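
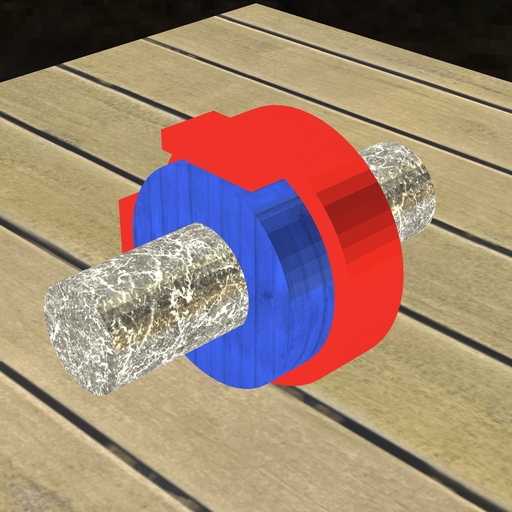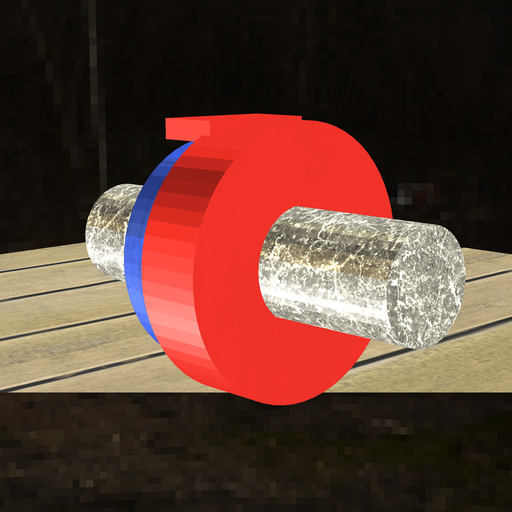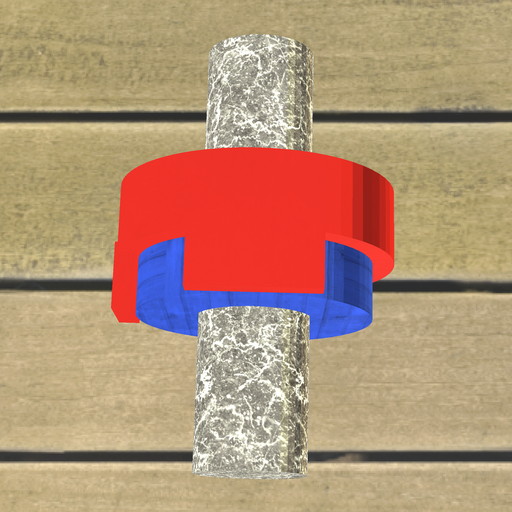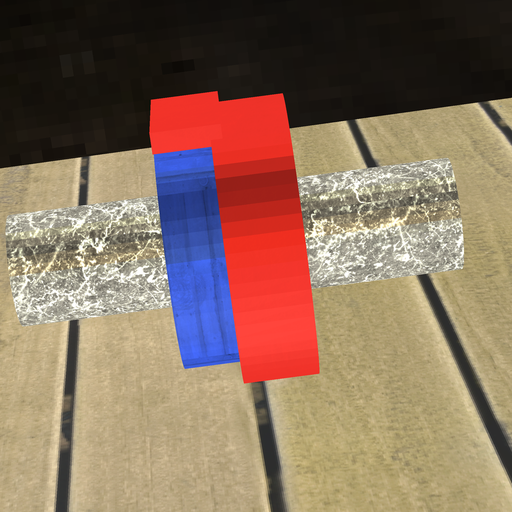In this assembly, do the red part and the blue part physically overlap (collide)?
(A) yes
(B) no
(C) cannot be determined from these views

(A) yes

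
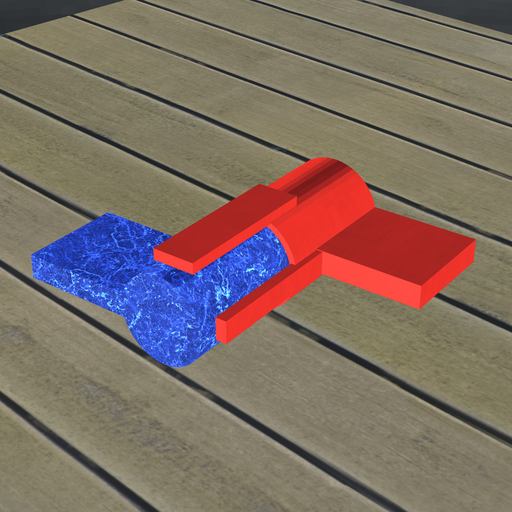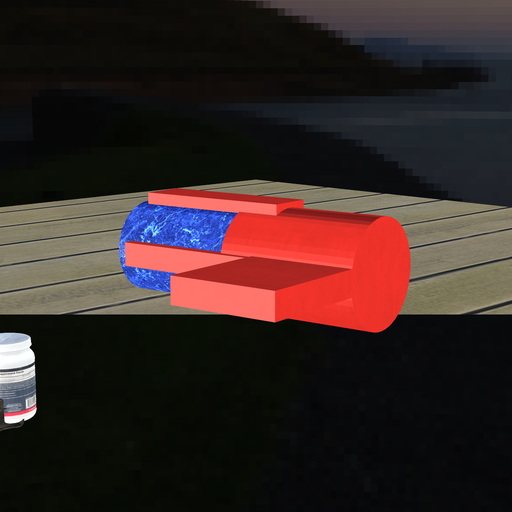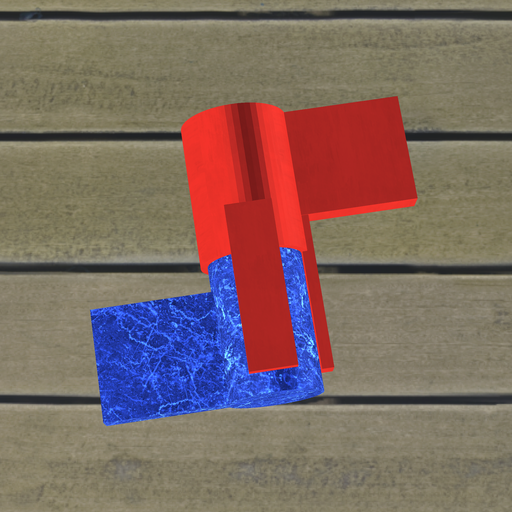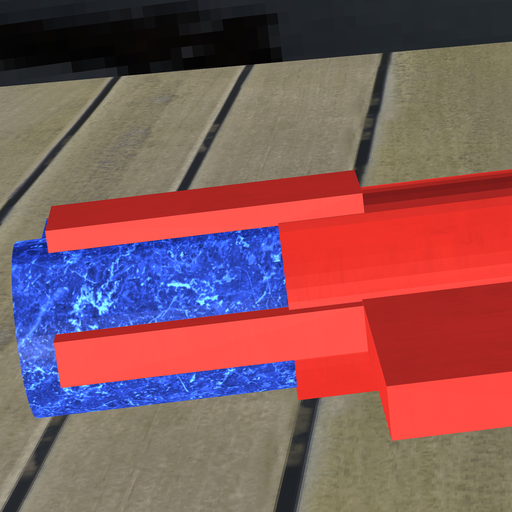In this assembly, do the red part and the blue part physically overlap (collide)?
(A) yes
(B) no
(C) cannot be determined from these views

(A) yes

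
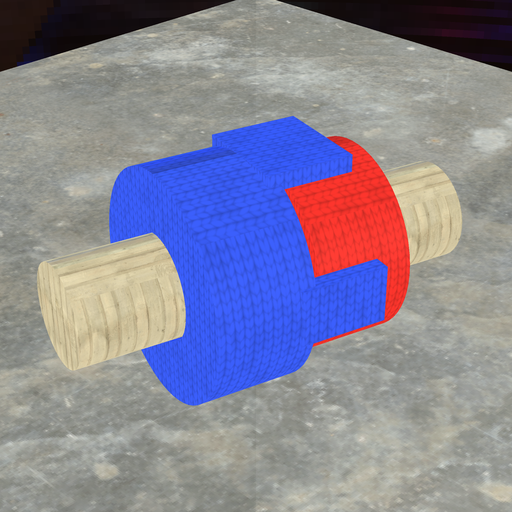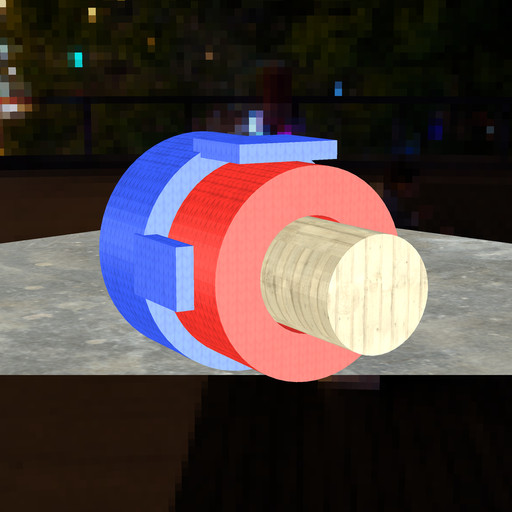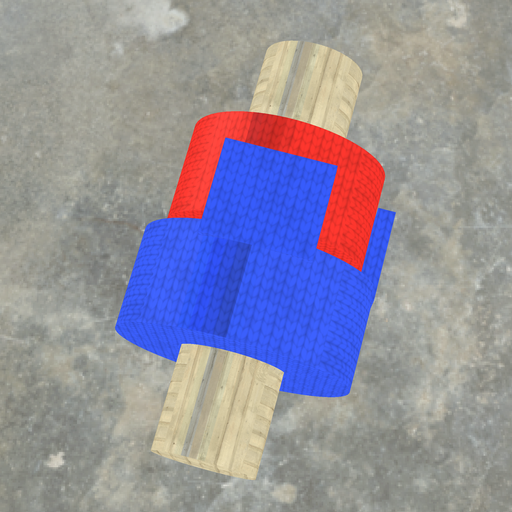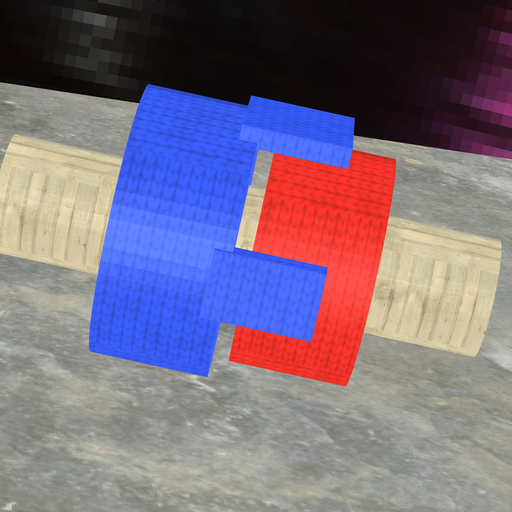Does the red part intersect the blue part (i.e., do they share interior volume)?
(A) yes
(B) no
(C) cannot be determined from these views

(B) no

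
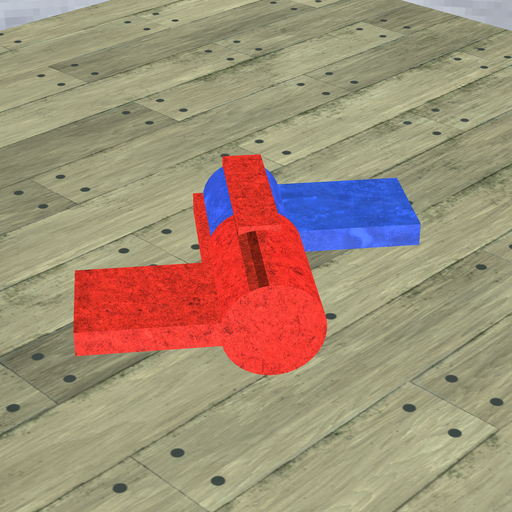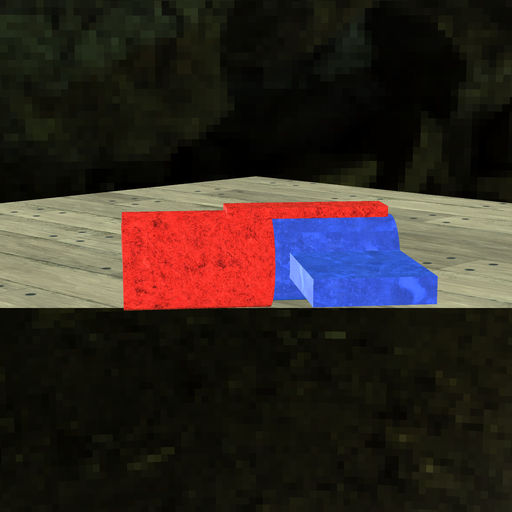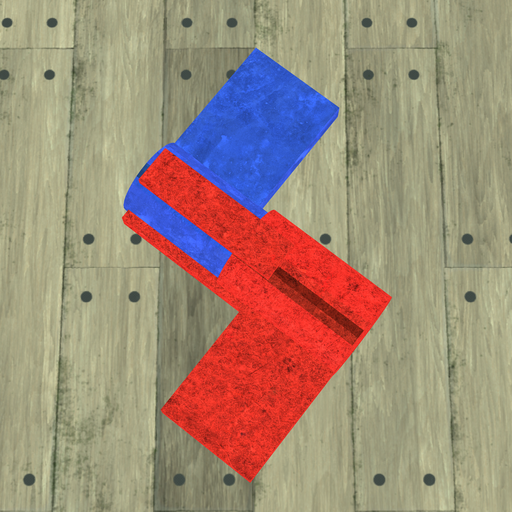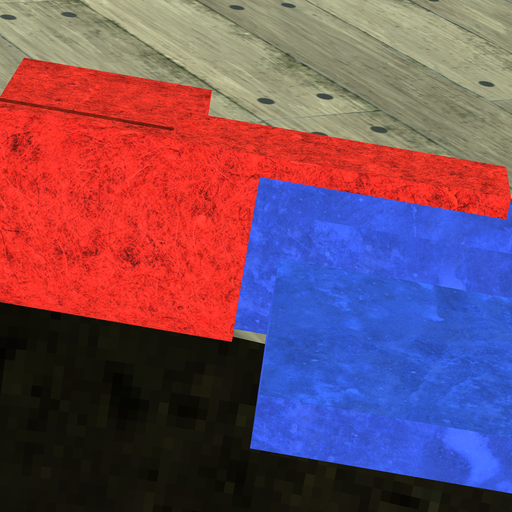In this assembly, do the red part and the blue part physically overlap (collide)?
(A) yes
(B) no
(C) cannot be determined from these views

(A) yes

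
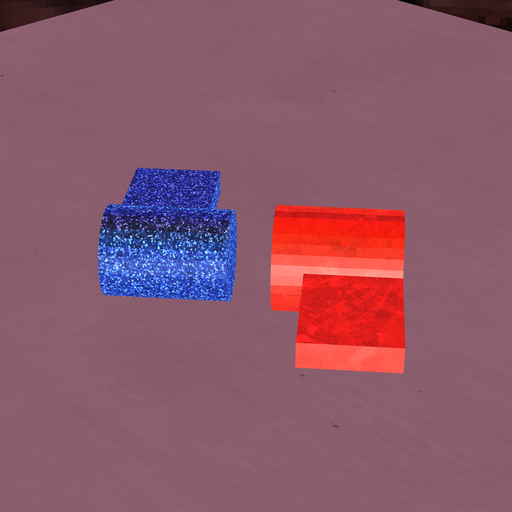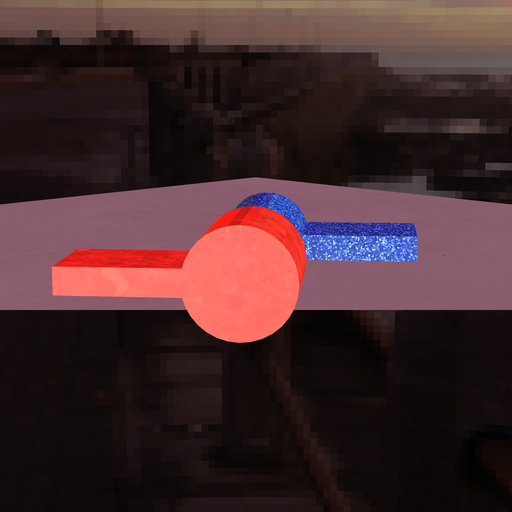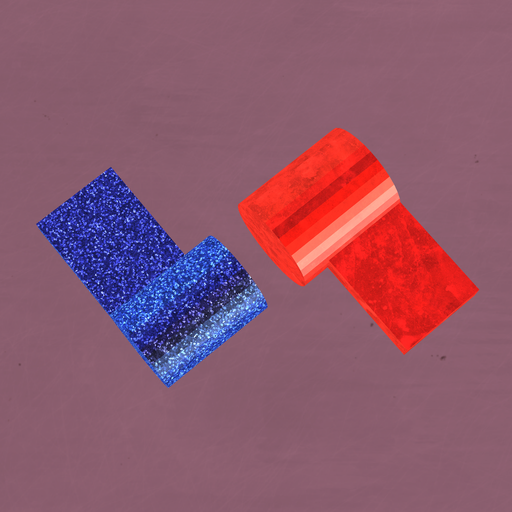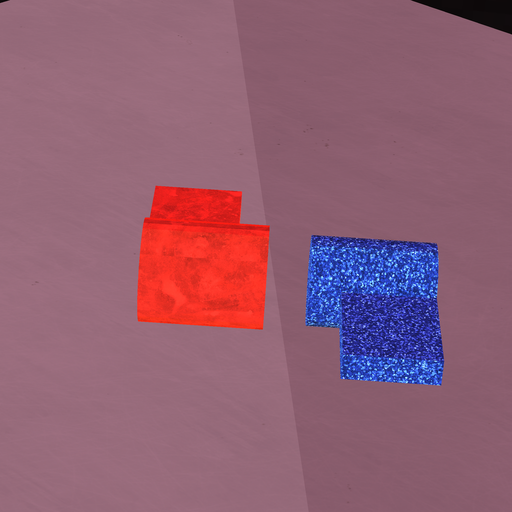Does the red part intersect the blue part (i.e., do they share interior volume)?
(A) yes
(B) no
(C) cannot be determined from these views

(B) no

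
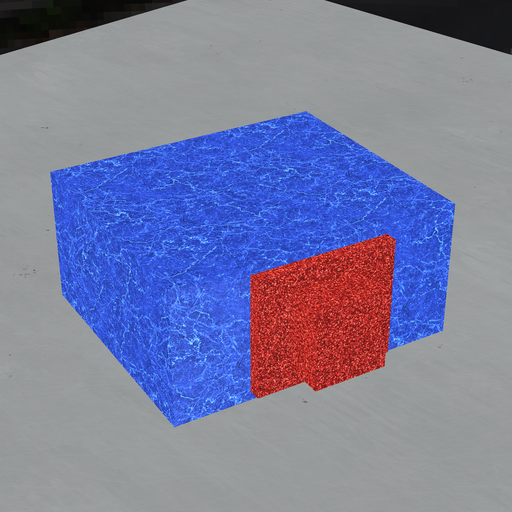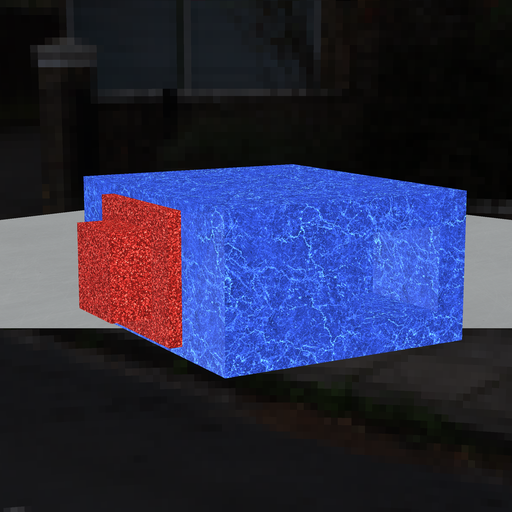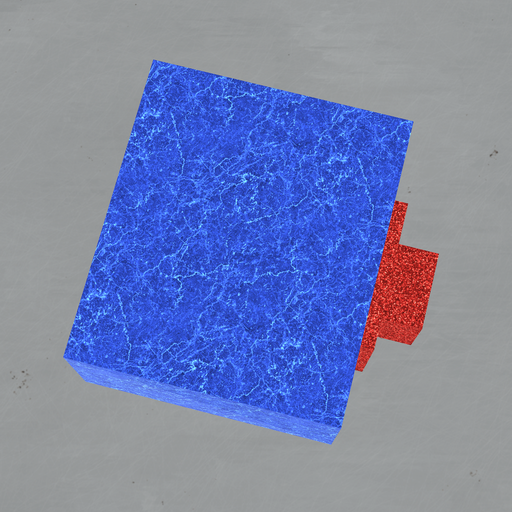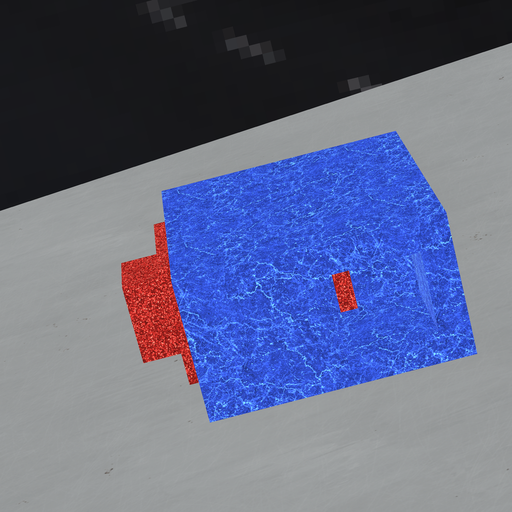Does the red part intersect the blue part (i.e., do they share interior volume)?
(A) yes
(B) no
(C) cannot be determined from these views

(A) yes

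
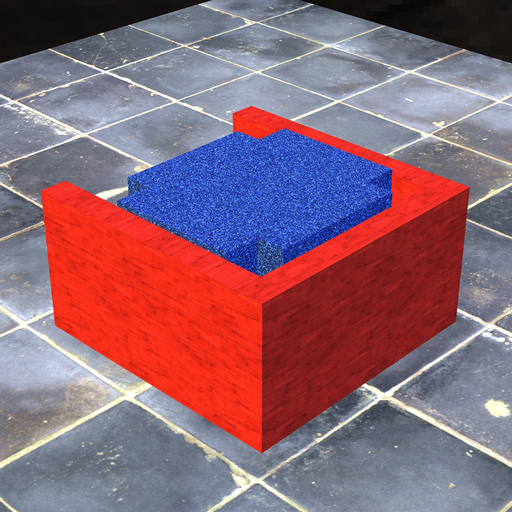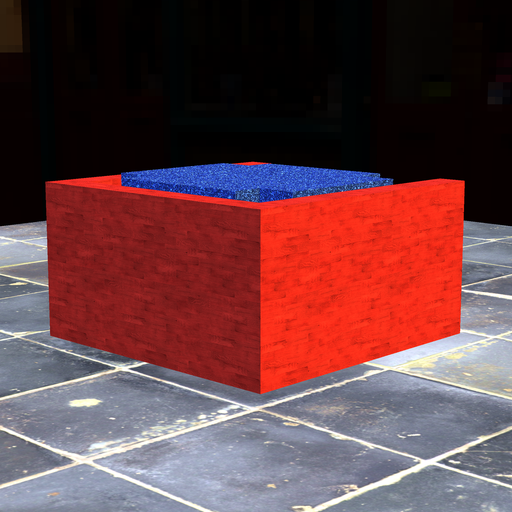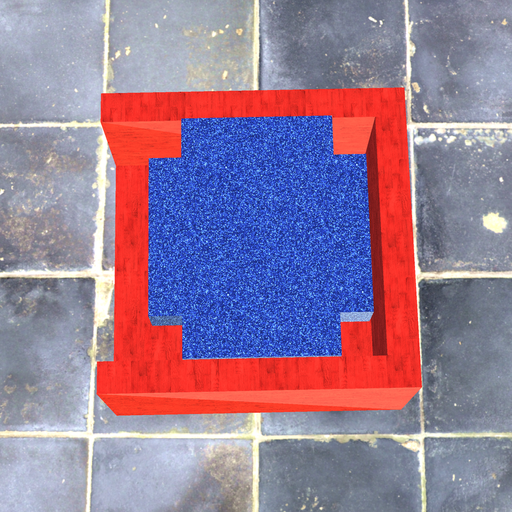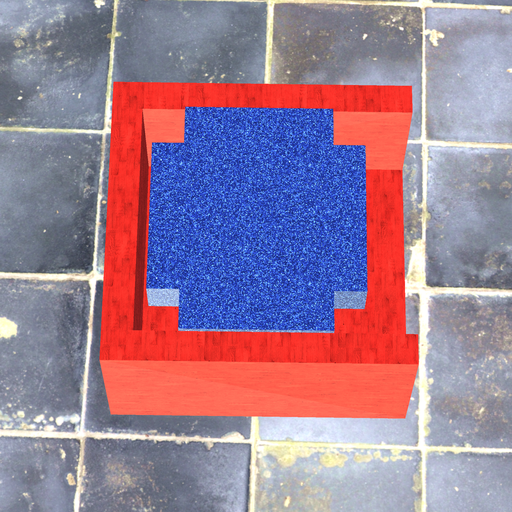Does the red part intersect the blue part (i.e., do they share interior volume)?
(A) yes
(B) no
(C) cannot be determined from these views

(B) no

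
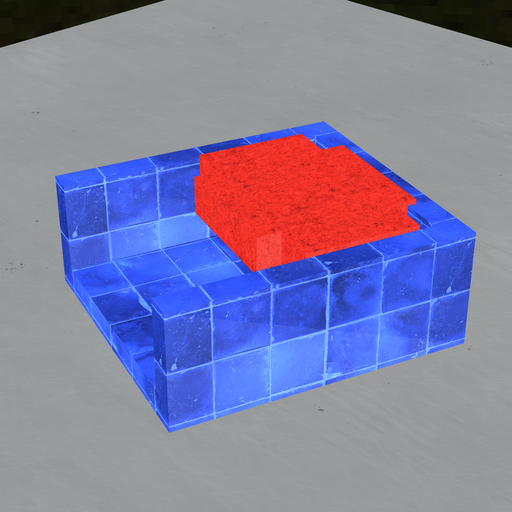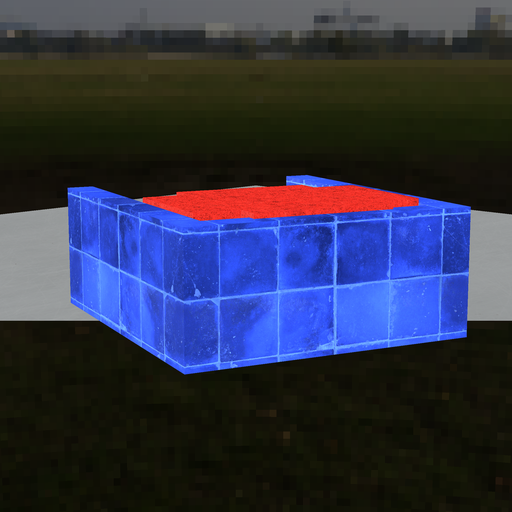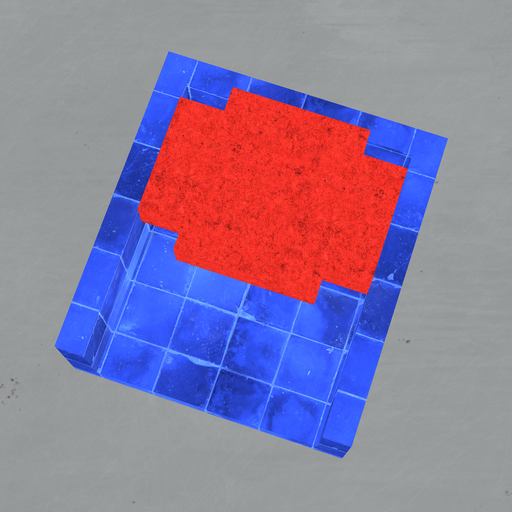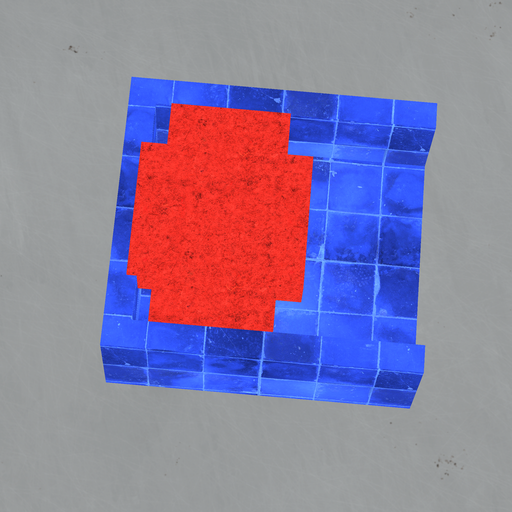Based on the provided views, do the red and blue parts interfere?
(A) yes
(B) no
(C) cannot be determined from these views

(A) yes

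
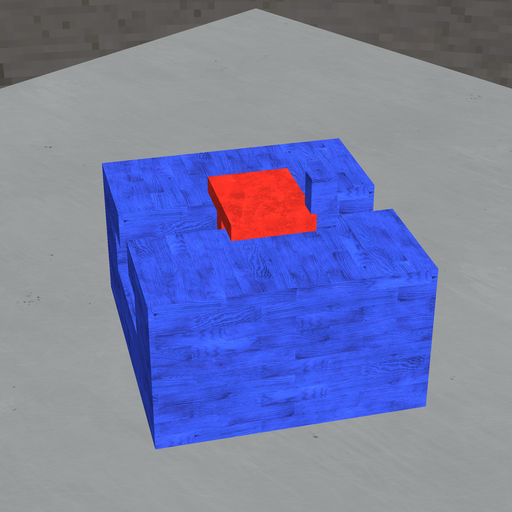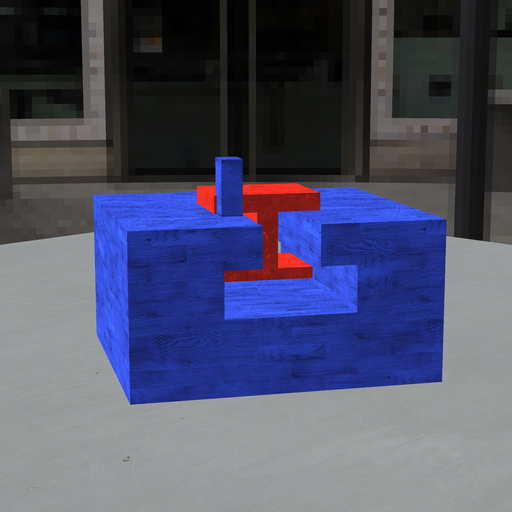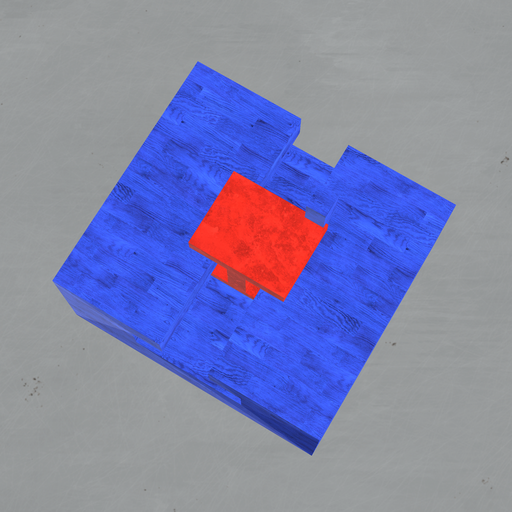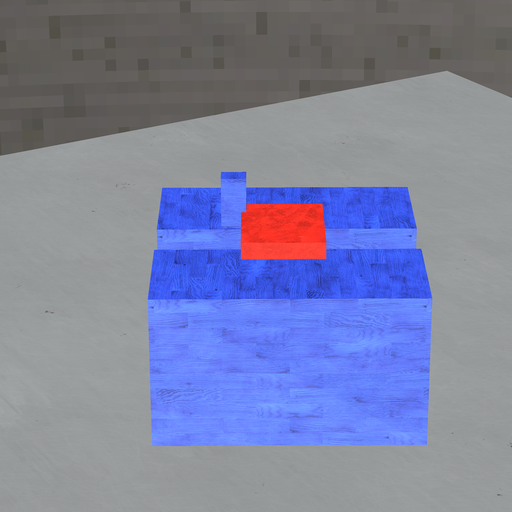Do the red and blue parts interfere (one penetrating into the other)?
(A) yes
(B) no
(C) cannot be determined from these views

(A) yes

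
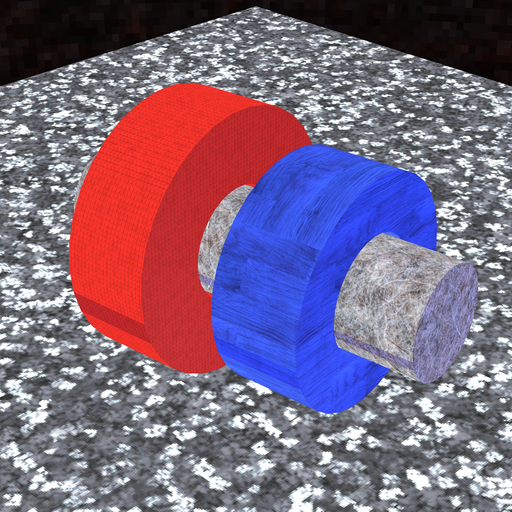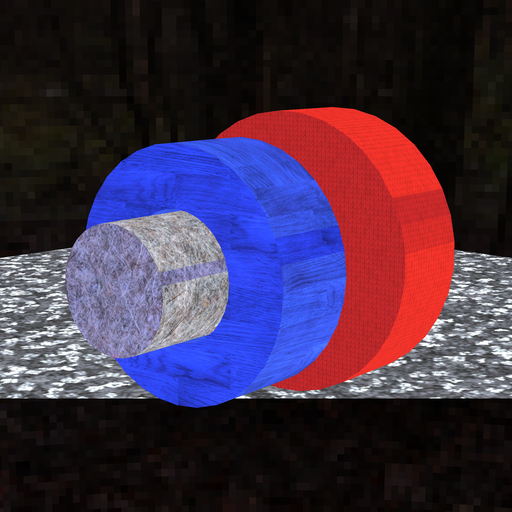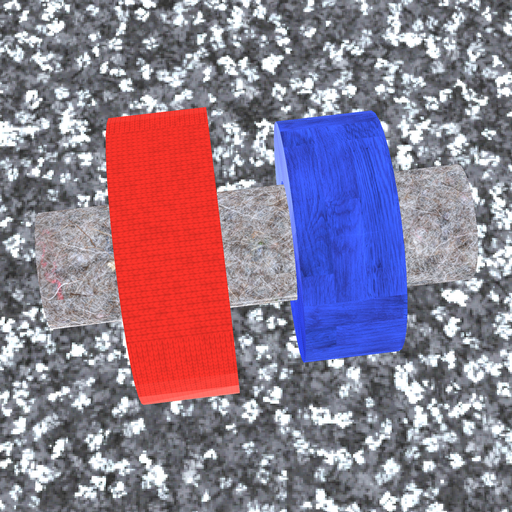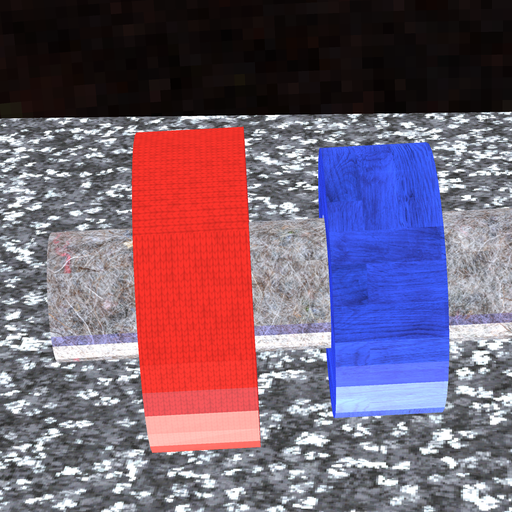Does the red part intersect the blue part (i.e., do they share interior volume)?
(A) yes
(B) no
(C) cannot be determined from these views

(B) no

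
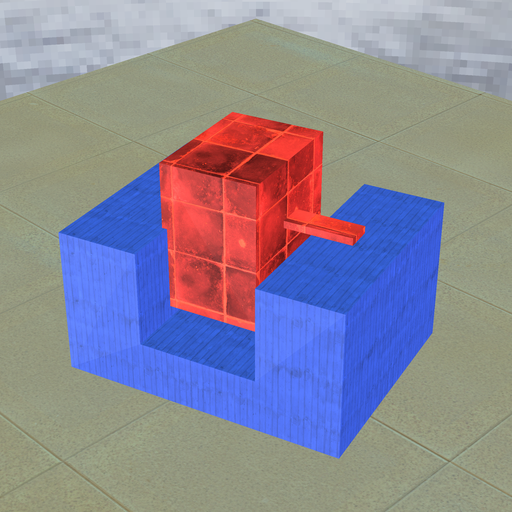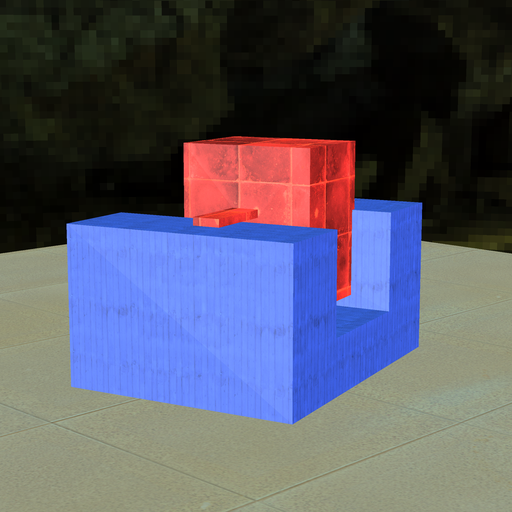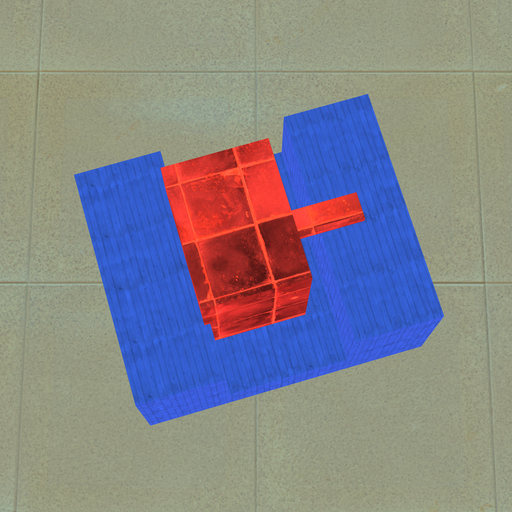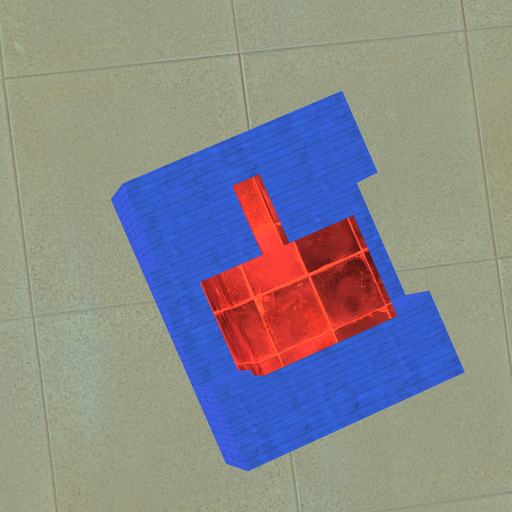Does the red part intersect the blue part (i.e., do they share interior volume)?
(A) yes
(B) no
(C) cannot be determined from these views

(A) yes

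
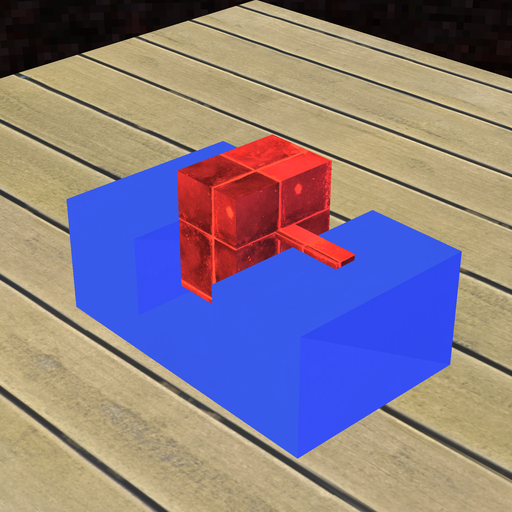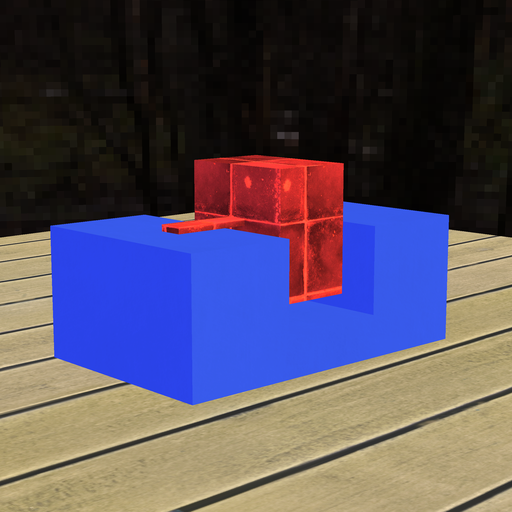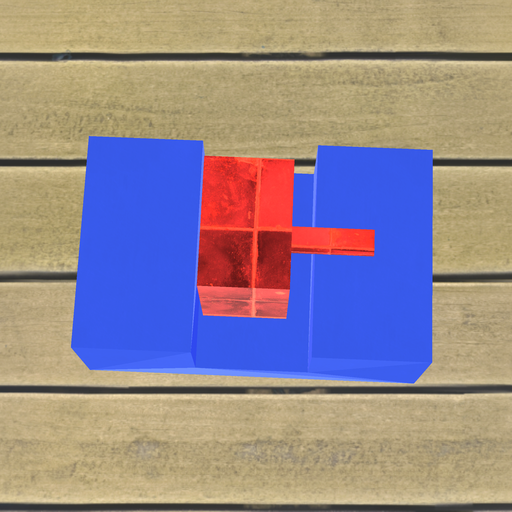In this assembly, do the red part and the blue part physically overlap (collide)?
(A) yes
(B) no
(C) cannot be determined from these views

(B) no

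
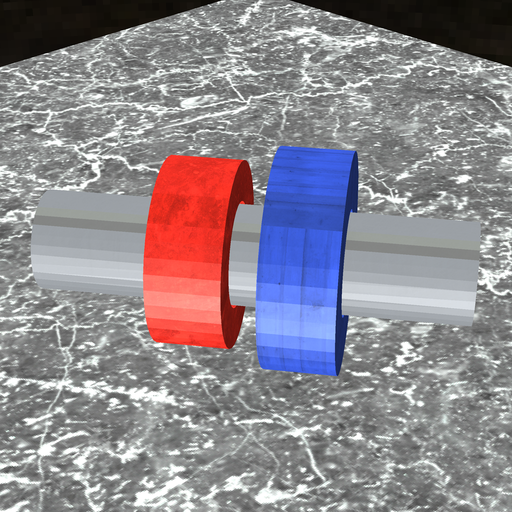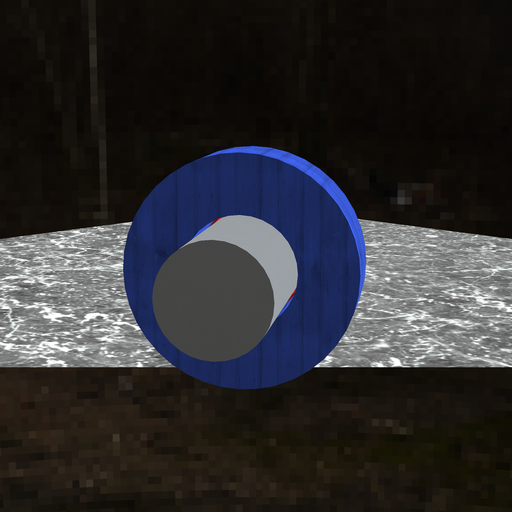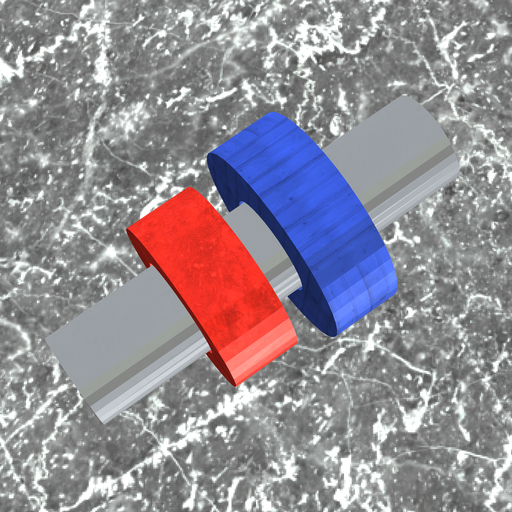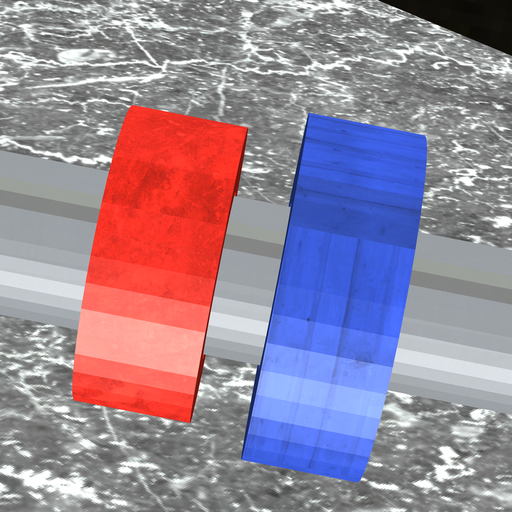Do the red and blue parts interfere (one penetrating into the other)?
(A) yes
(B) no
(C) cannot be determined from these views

(B) no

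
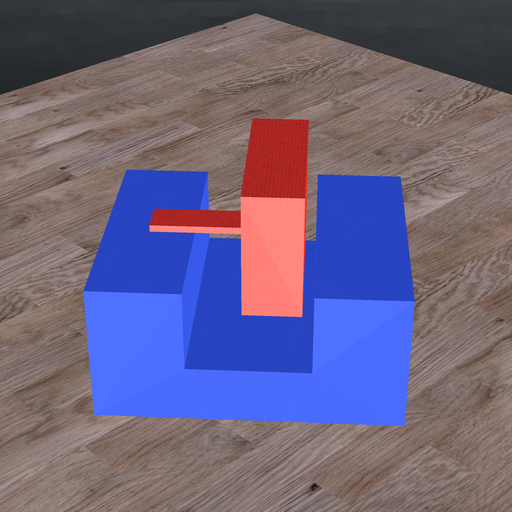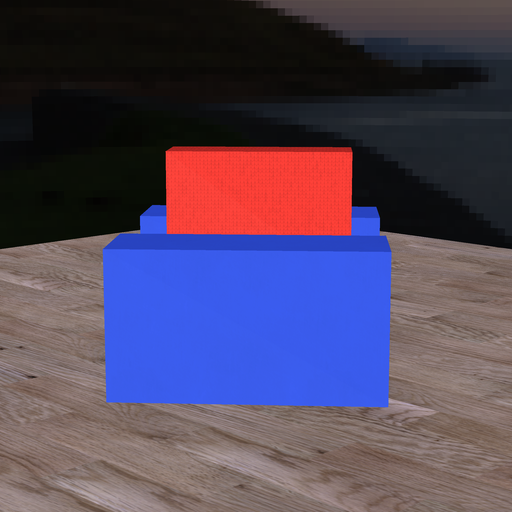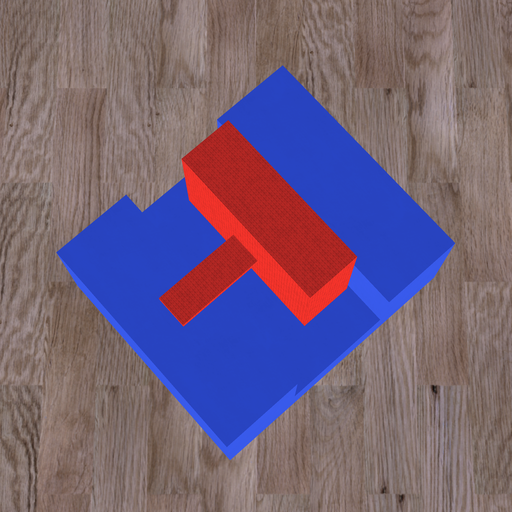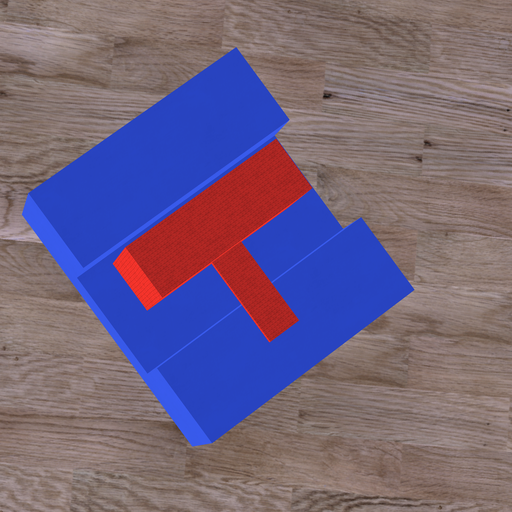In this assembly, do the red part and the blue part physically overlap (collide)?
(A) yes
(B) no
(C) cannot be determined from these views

(B) no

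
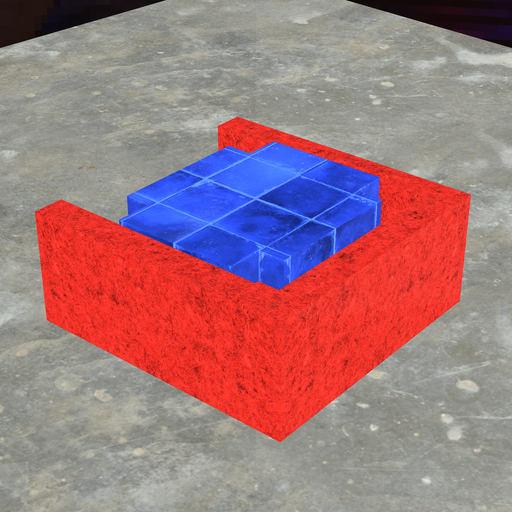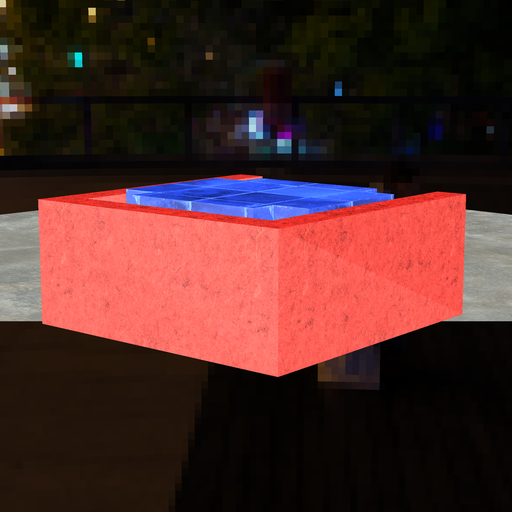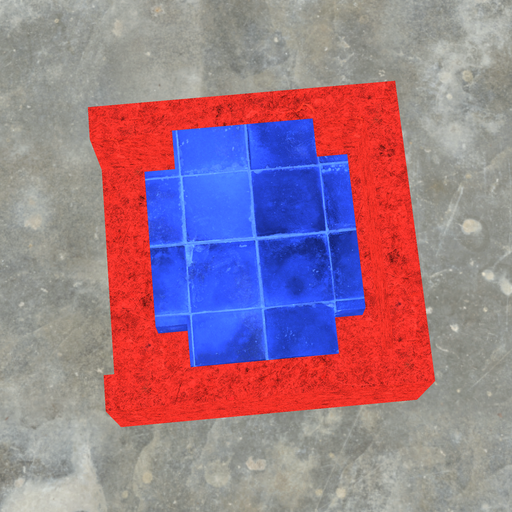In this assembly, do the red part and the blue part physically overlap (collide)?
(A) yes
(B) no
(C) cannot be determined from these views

(B) no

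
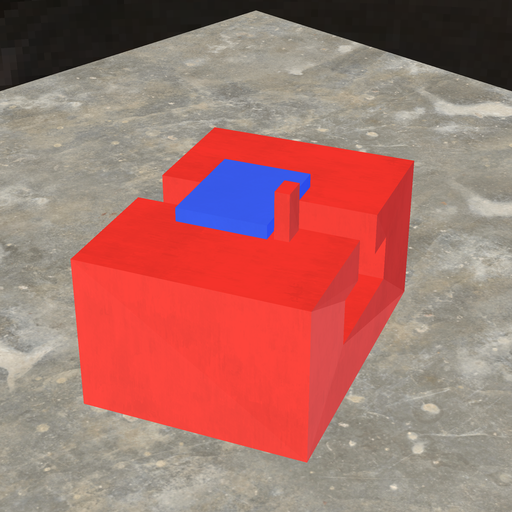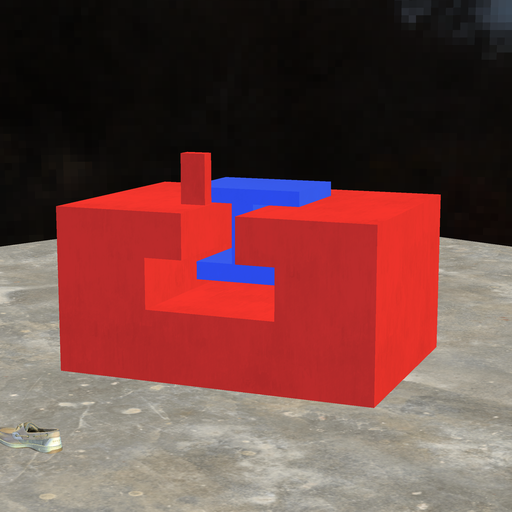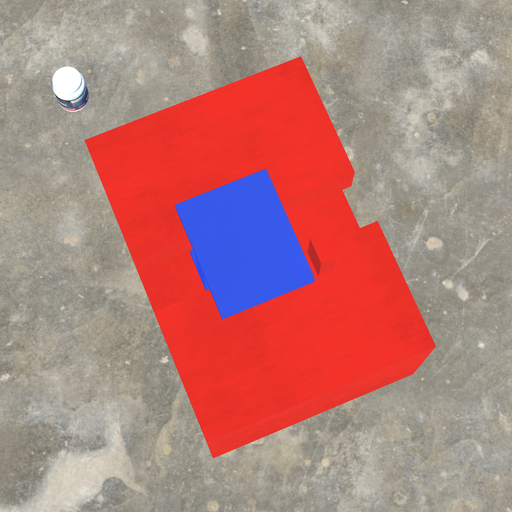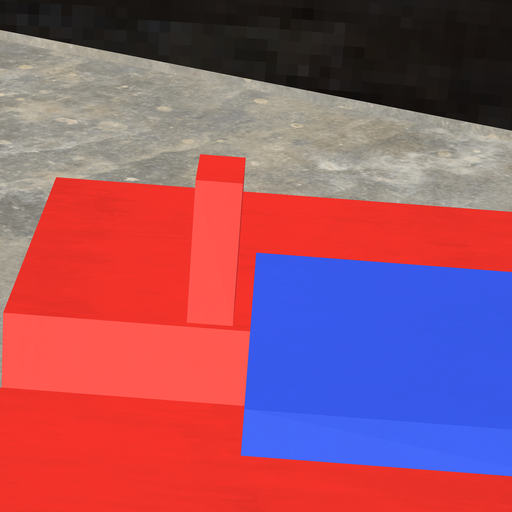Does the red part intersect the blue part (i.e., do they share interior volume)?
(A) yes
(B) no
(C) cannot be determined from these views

(B) no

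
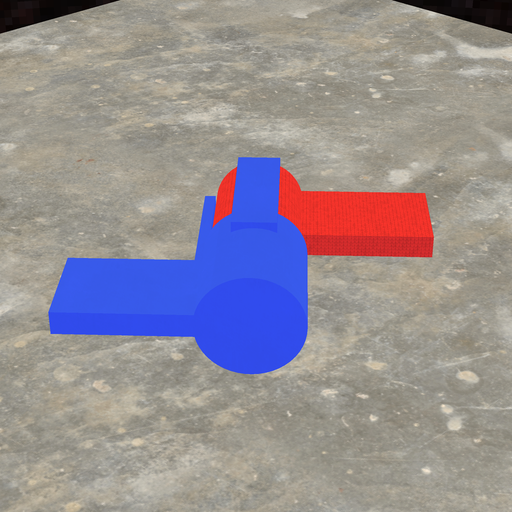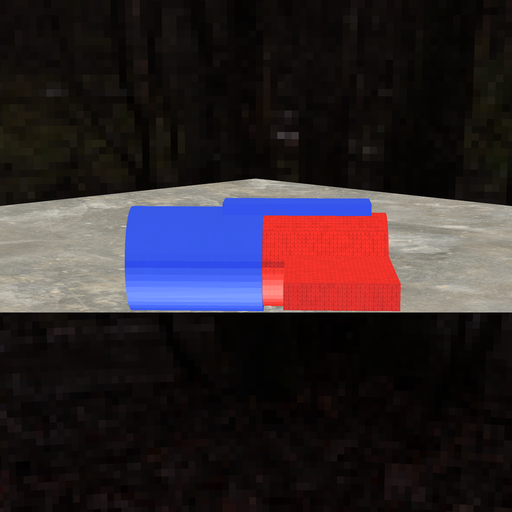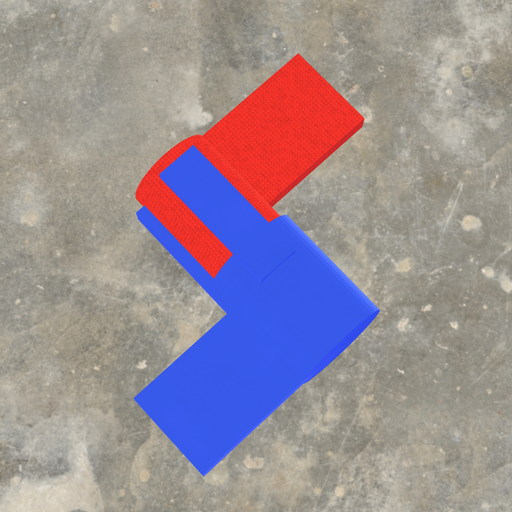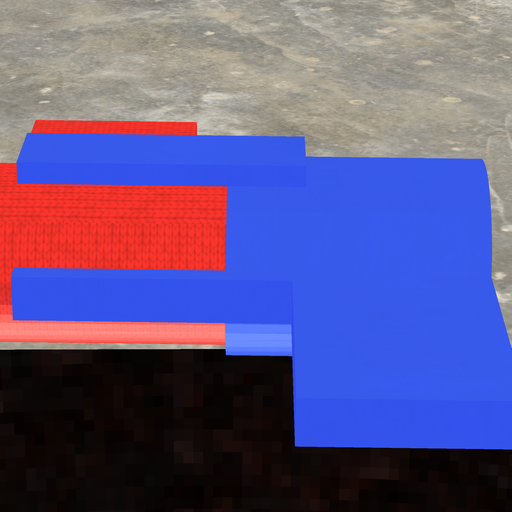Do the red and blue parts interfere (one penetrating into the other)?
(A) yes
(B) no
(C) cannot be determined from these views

(A) yes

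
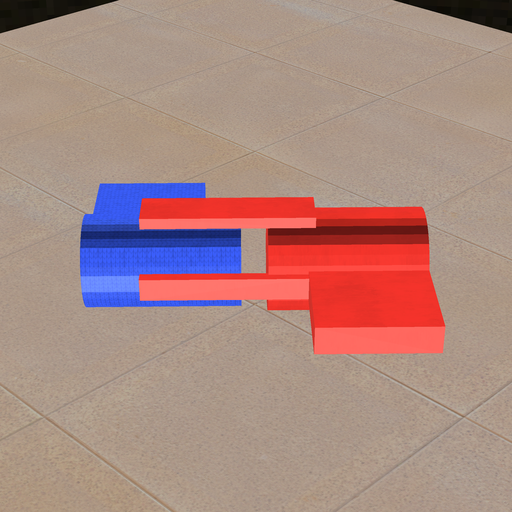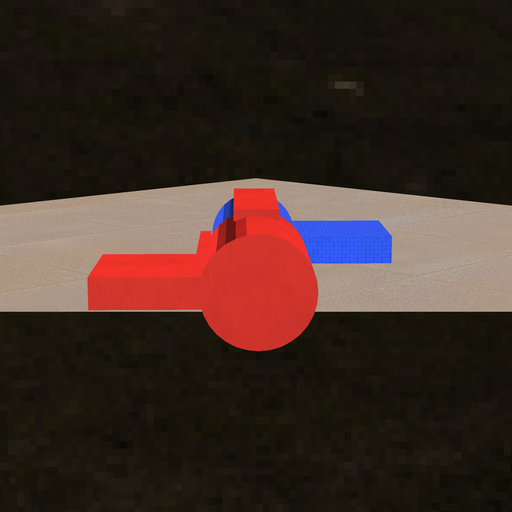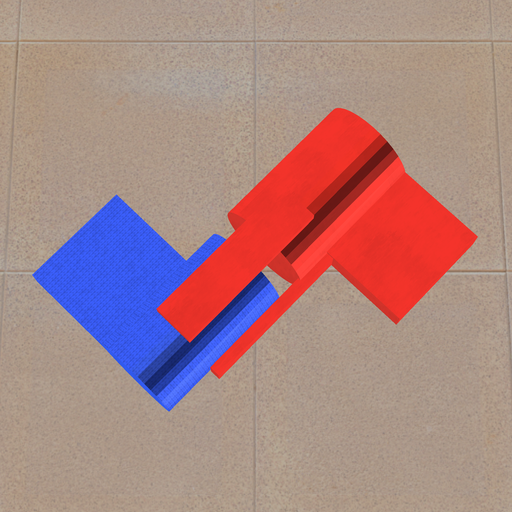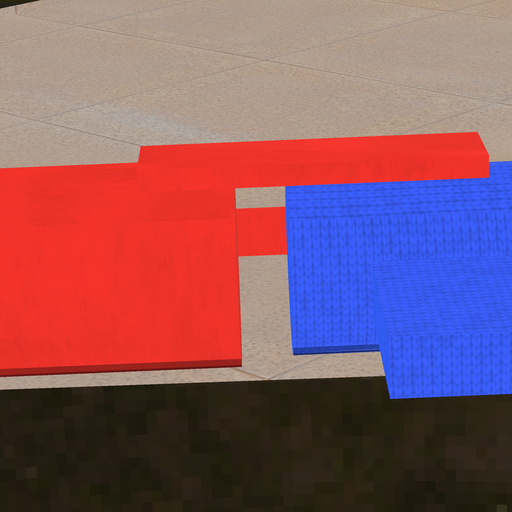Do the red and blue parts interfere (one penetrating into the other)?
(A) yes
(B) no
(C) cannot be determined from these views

(B) no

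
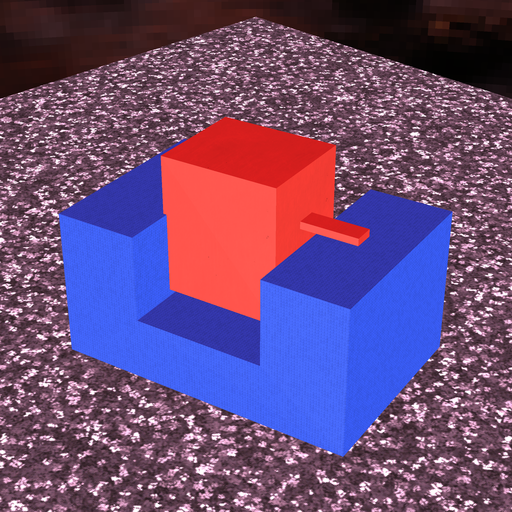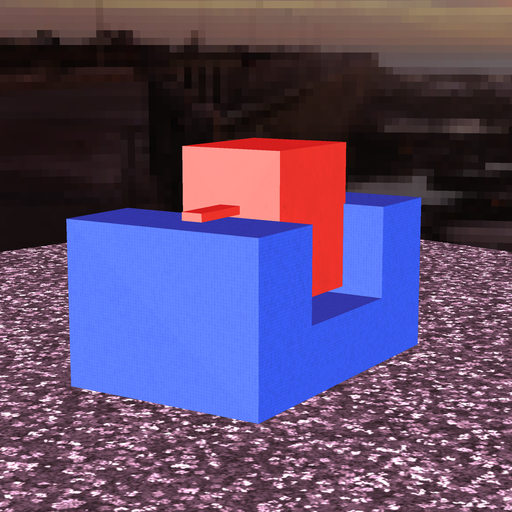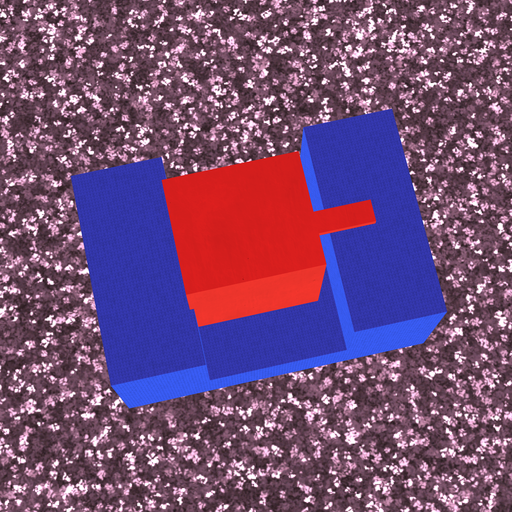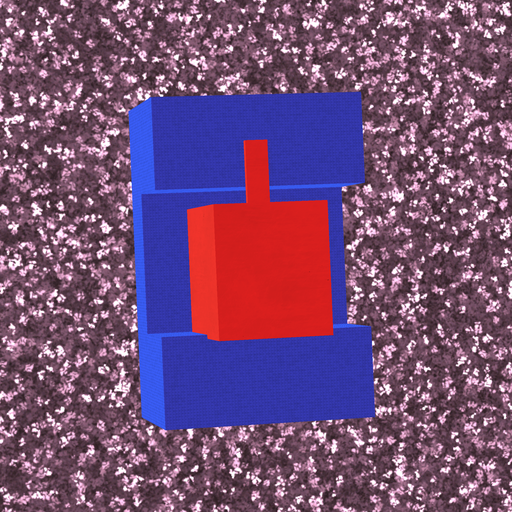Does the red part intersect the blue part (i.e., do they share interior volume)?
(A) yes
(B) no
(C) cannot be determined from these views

(A) yes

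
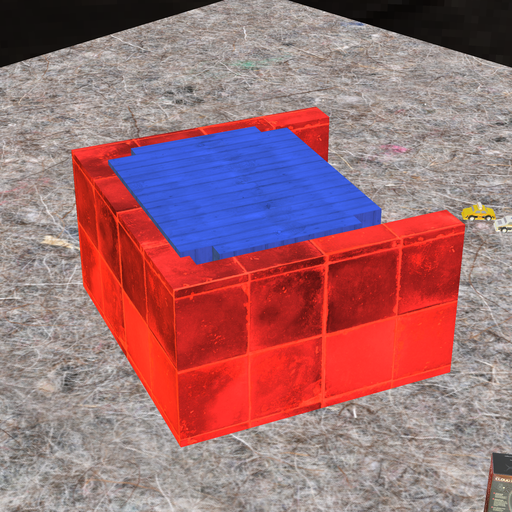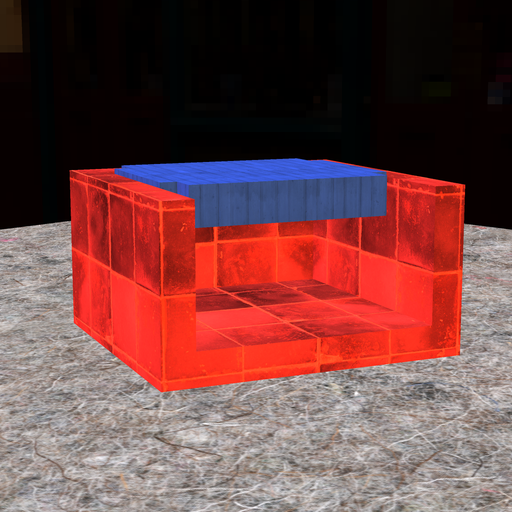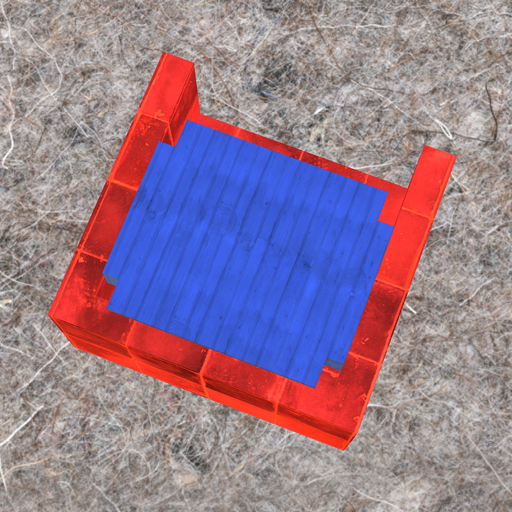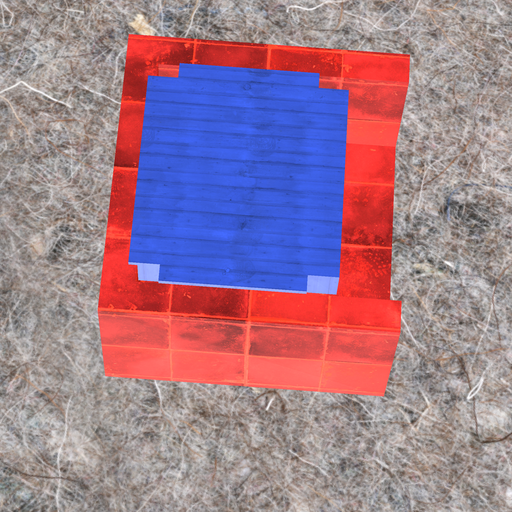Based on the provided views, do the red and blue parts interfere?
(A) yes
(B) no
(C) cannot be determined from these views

(A) yes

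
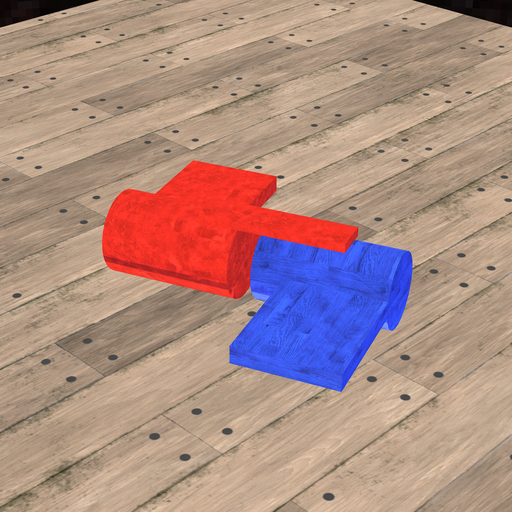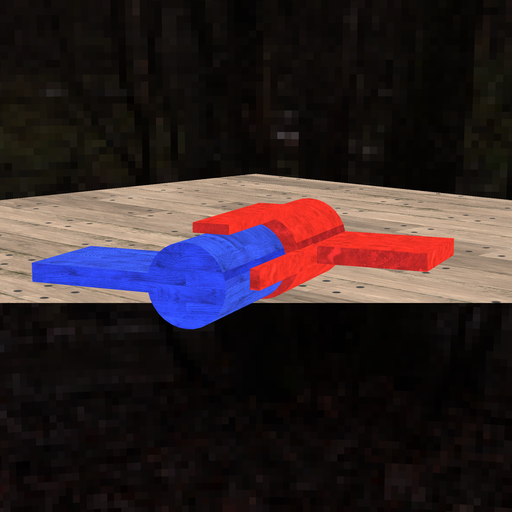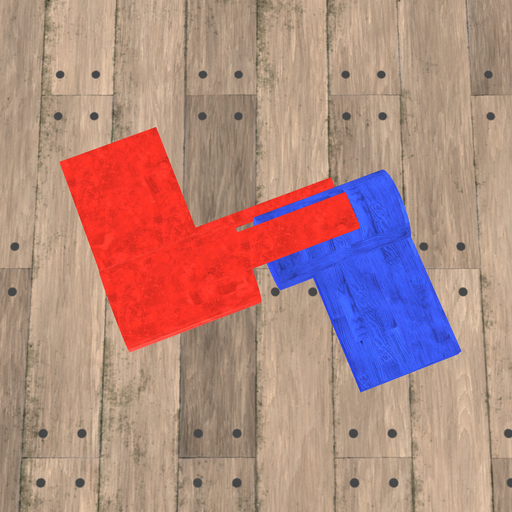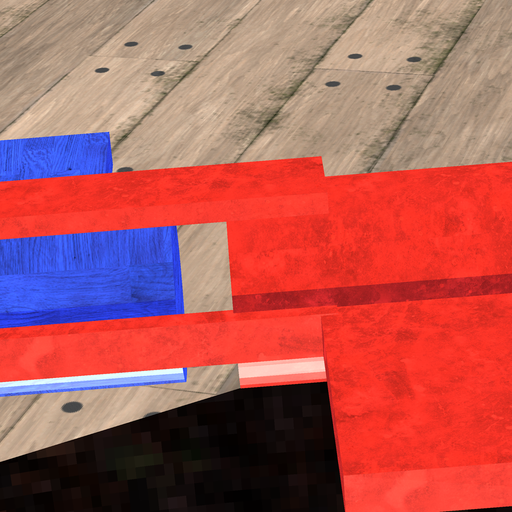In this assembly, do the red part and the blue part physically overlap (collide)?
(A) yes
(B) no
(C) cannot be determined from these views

(B) no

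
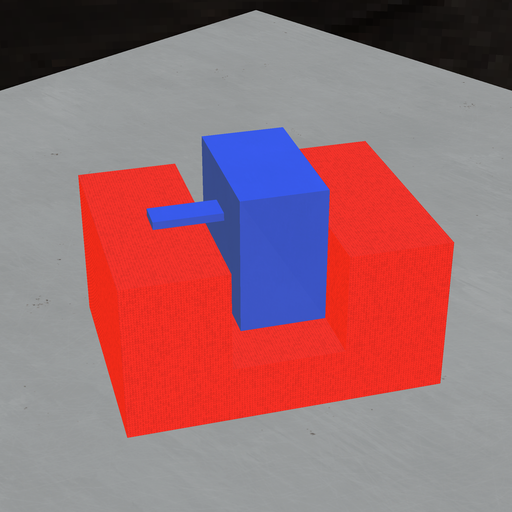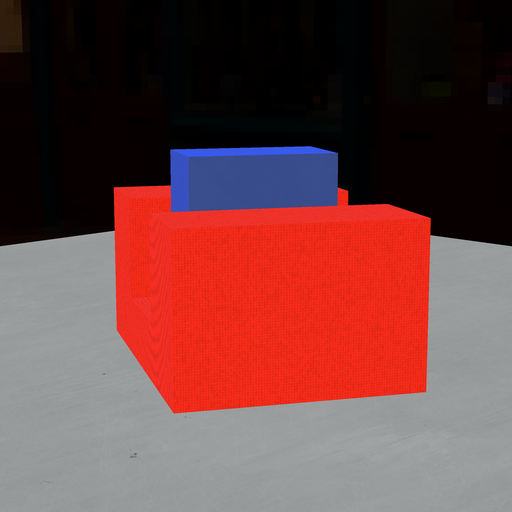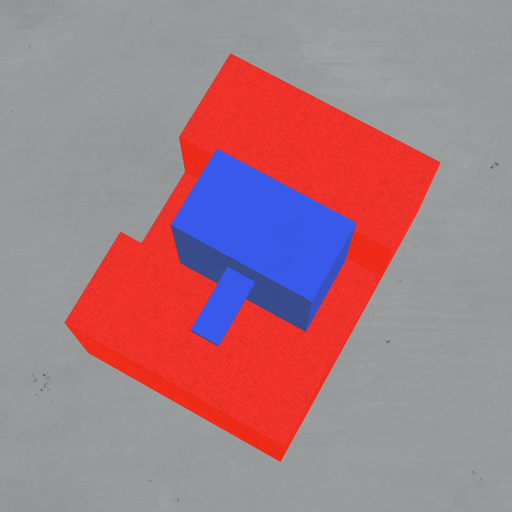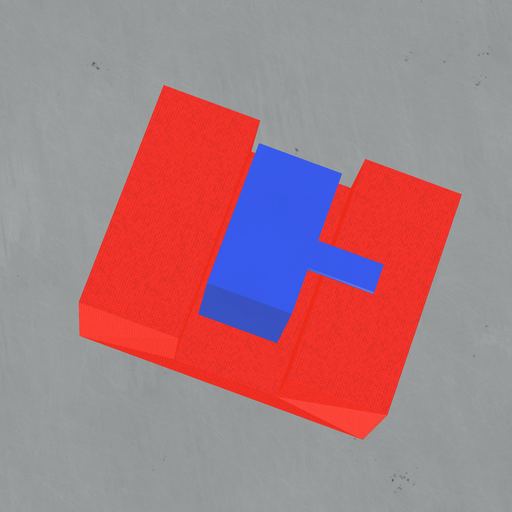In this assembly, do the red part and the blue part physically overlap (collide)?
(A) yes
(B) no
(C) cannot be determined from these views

(B) no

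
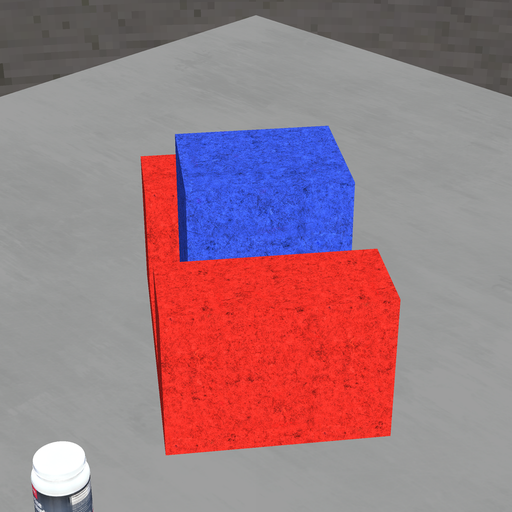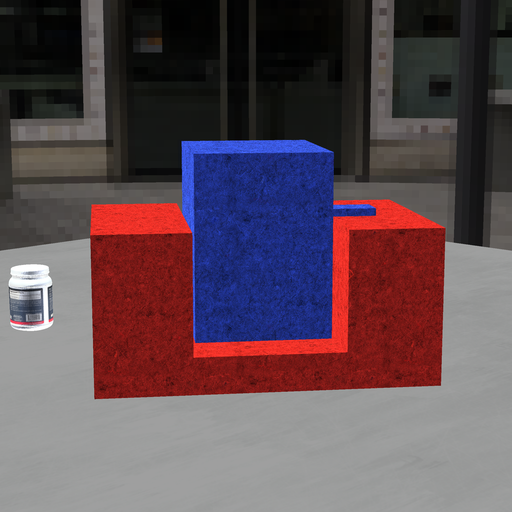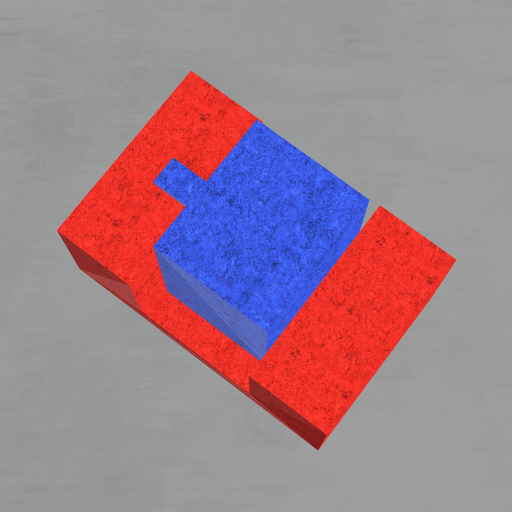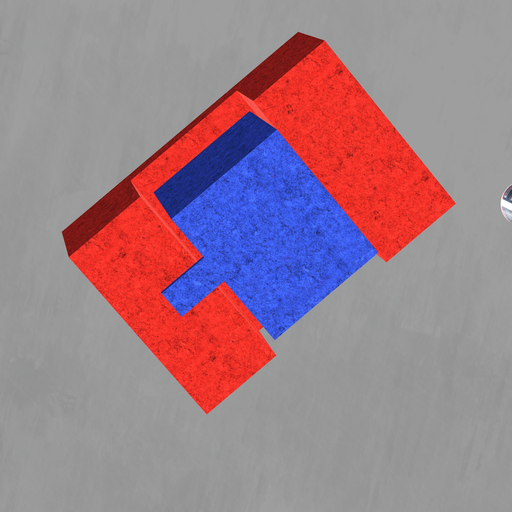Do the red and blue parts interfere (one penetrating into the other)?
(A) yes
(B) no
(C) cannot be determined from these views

(B) no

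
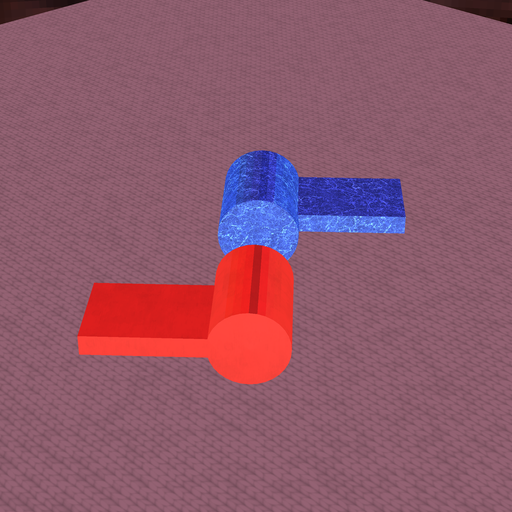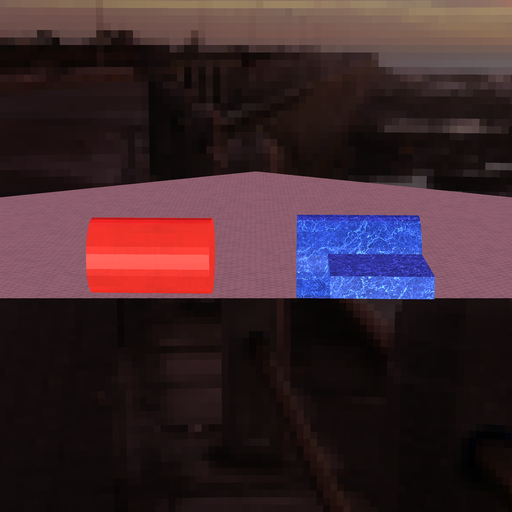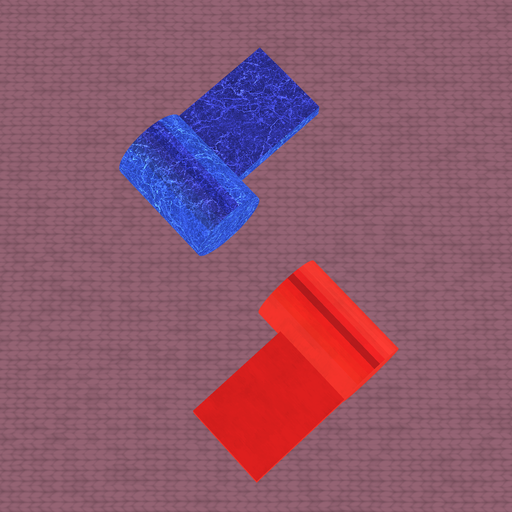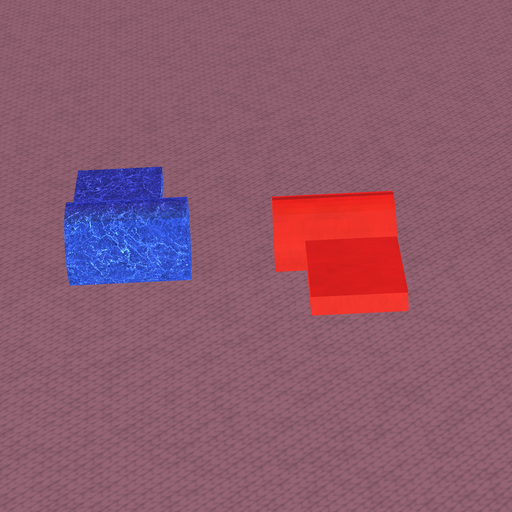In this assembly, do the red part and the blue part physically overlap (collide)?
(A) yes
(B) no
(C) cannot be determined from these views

(B) no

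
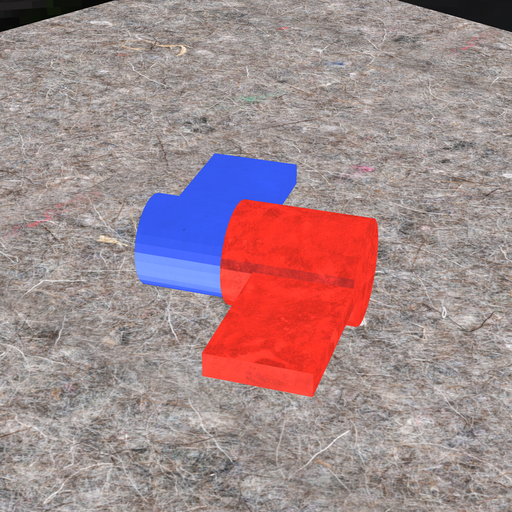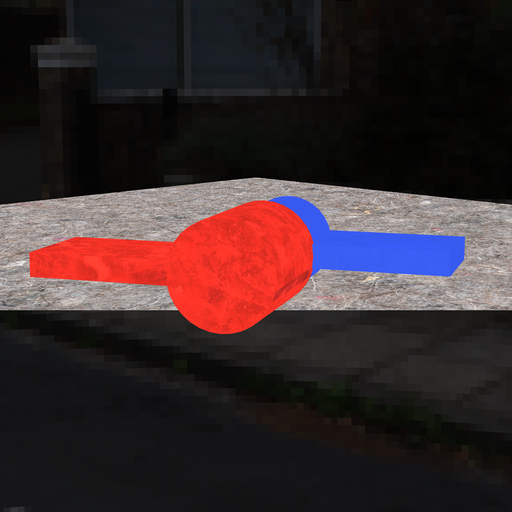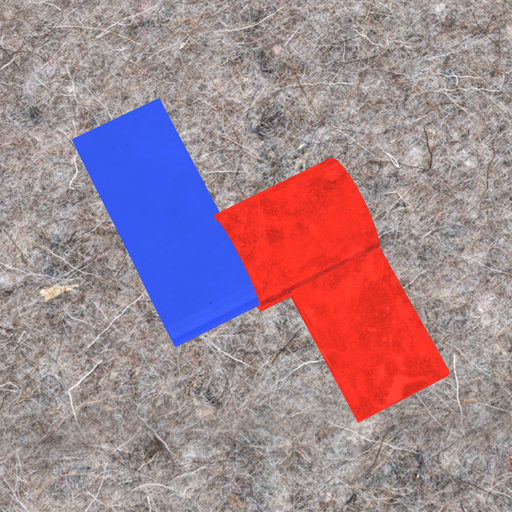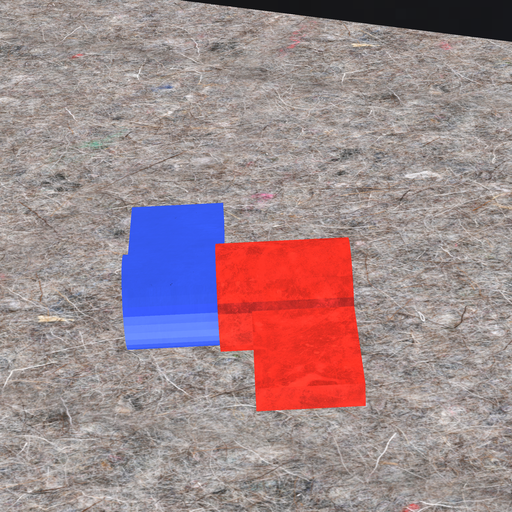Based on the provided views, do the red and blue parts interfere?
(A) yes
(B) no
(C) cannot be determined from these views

(A) yes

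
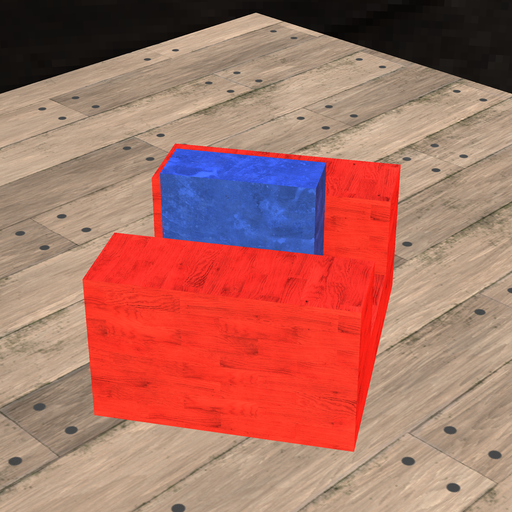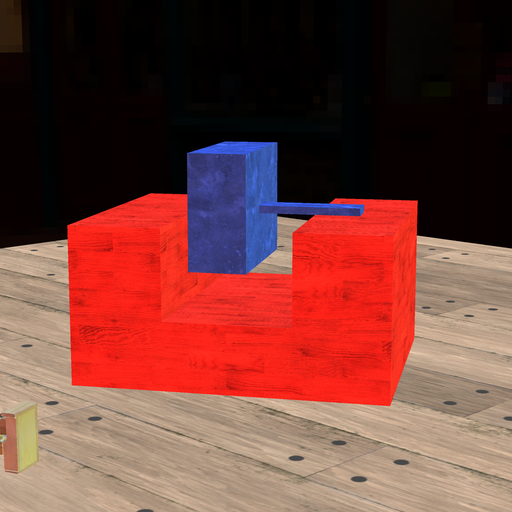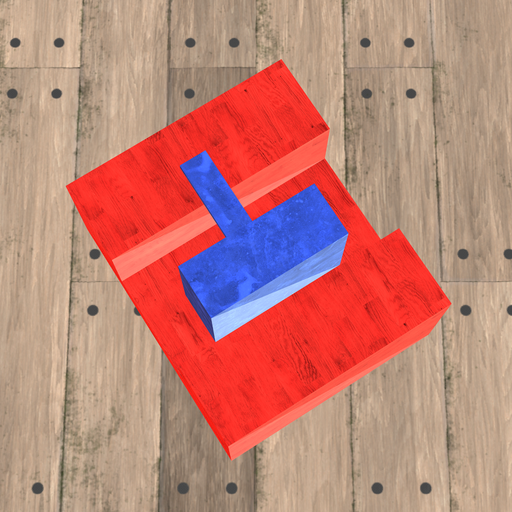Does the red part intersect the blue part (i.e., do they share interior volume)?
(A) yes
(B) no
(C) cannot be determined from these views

(B) no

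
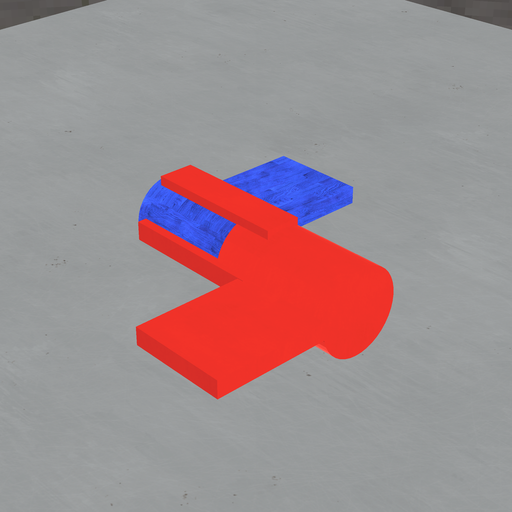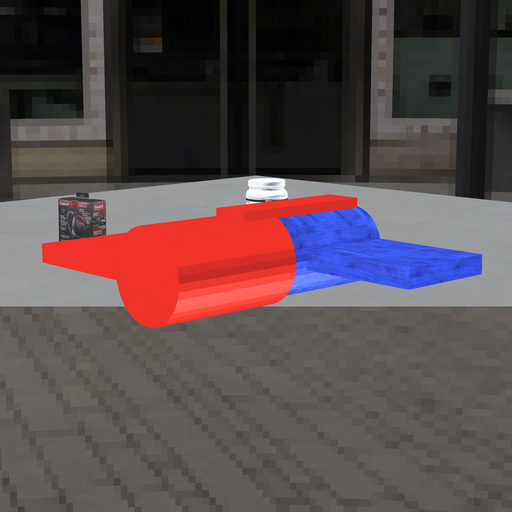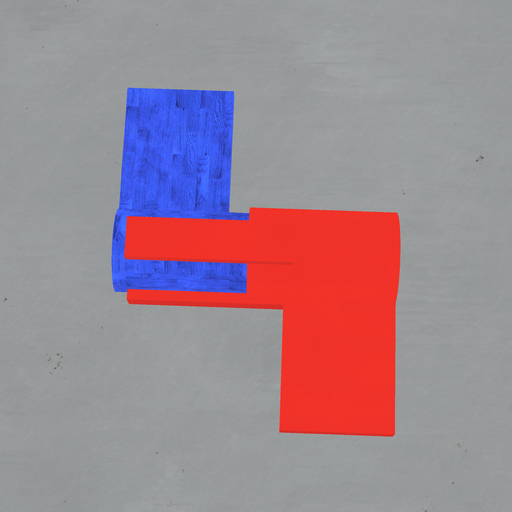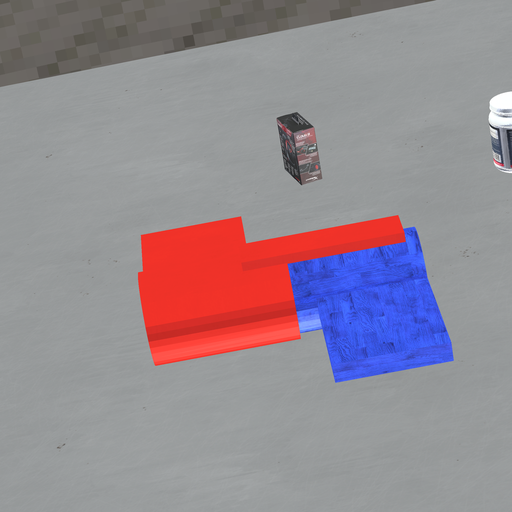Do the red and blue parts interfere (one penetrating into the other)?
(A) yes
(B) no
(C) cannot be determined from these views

(A) yes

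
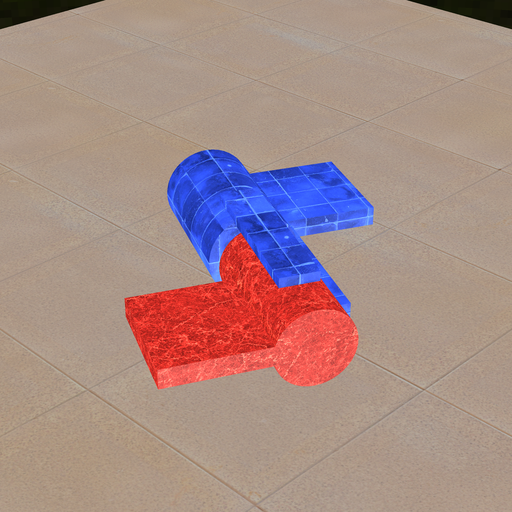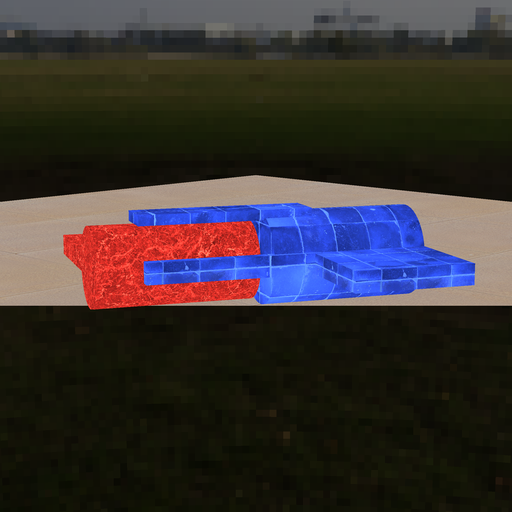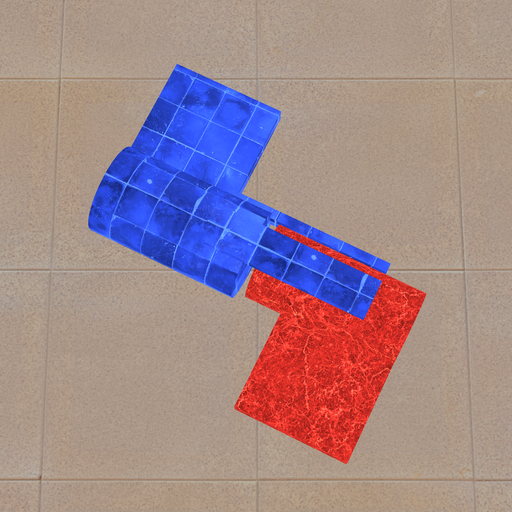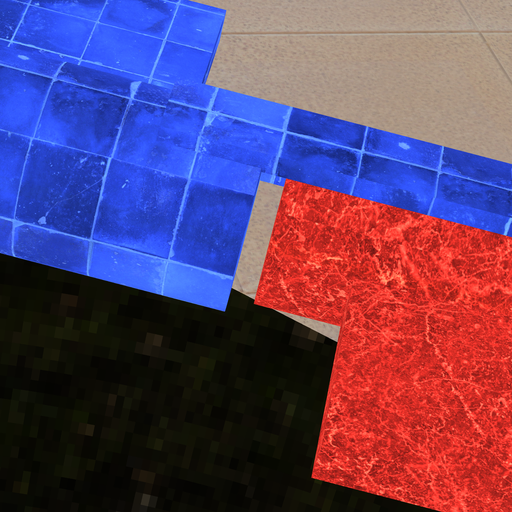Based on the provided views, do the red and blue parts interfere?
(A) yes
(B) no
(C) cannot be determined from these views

(B) no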